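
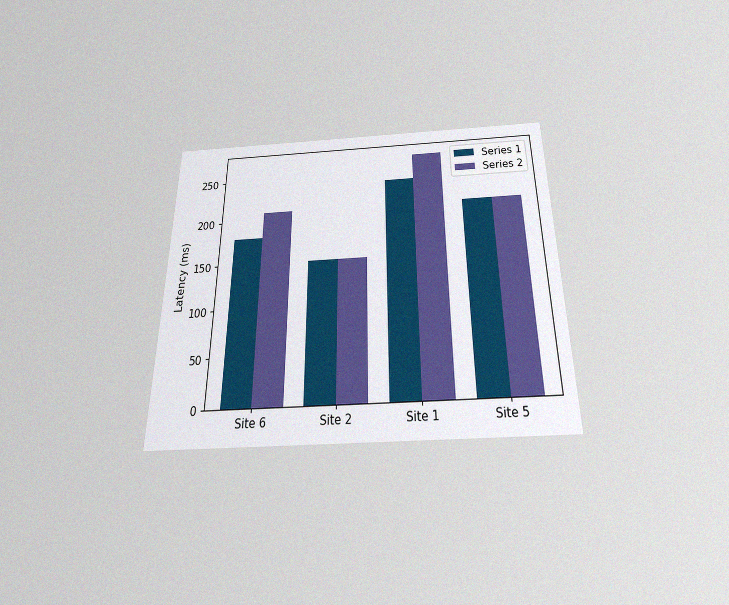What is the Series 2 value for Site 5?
The chart is viewed slightly from below, with some photo noise. The Series 2 bar at Site 5 reaches 210ms on the y-axis.

210ms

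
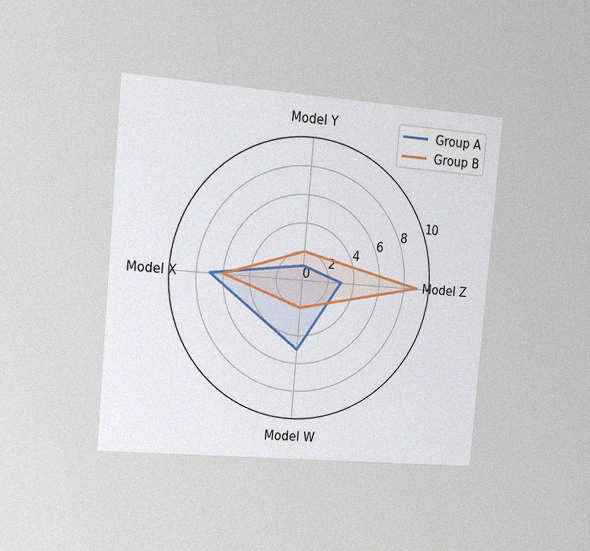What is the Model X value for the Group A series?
The chart is tilted about 5° clockwise and viewed slightly from the left, with some photo noise. On the Model X axis, Group A reaches 7.

7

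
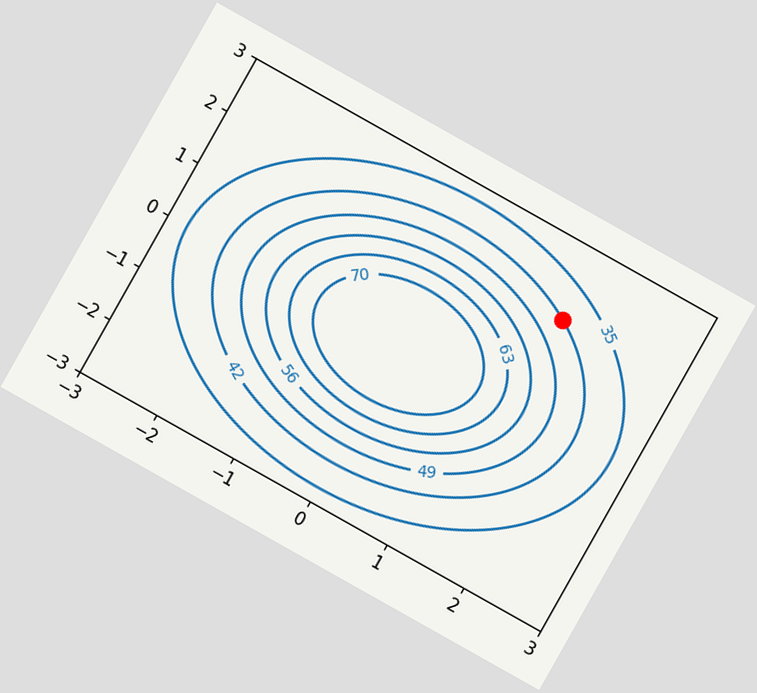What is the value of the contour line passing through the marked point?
The chart is tilted about 29° clockwise. The marked point sits on the contour labelled 42.

42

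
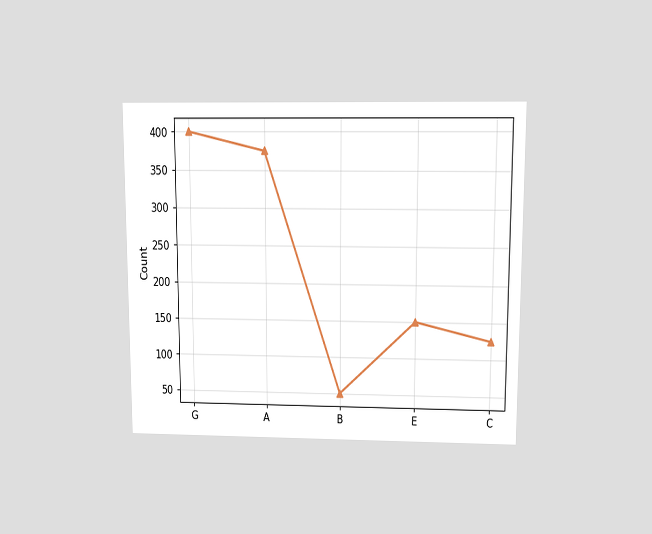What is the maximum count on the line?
The chart is viewed slightly from above. The highest point is at G, and reading across to the y-axis gives 400.

400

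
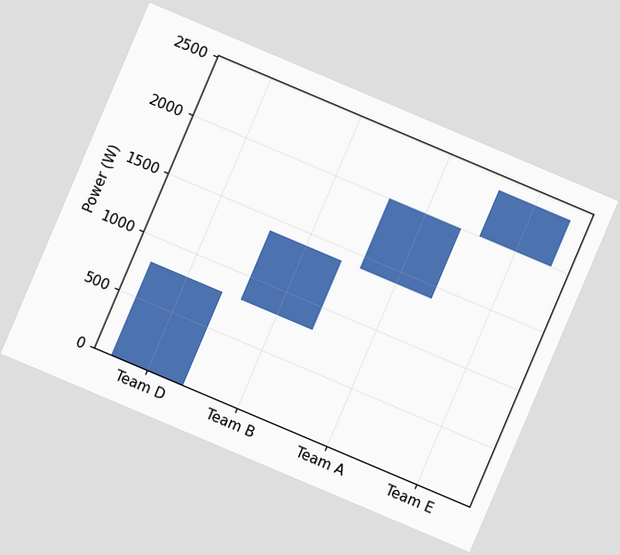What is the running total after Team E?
2400W

The chart is tilted about 23° clockwise. After Team E the running total reaches 2400W.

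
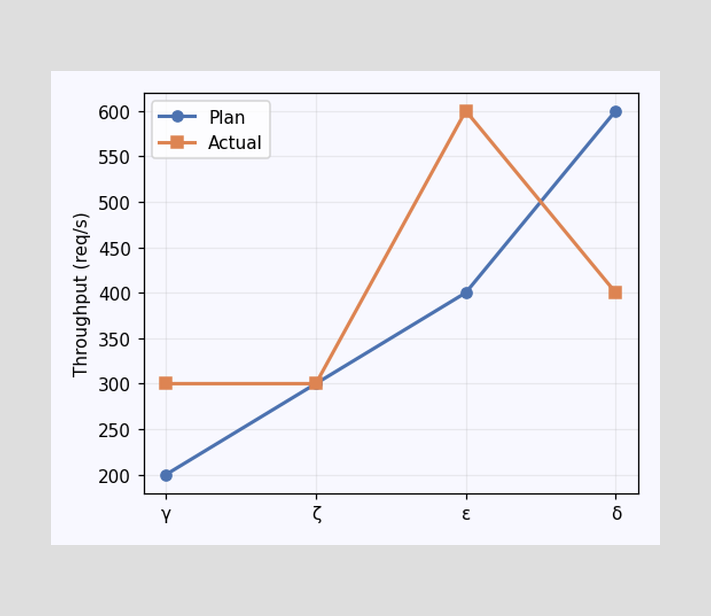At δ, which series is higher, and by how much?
At δ, Plan sits above the other line by 200req/s.

Plan, by 200req/s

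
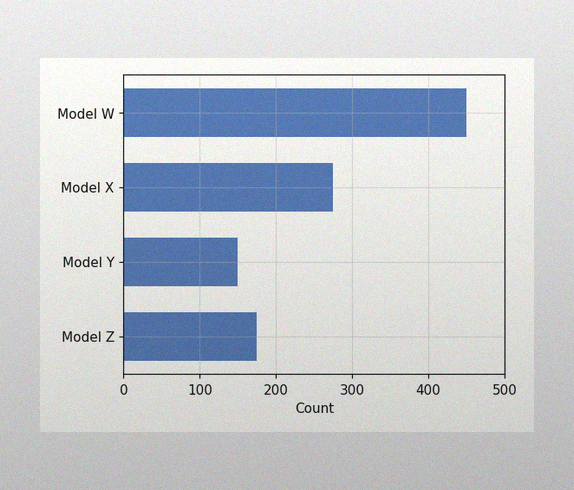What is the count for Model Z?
The image has some photo noise and uneven lighting. Reading along the chart's x-axis, the Model Z bar reaches 175.

175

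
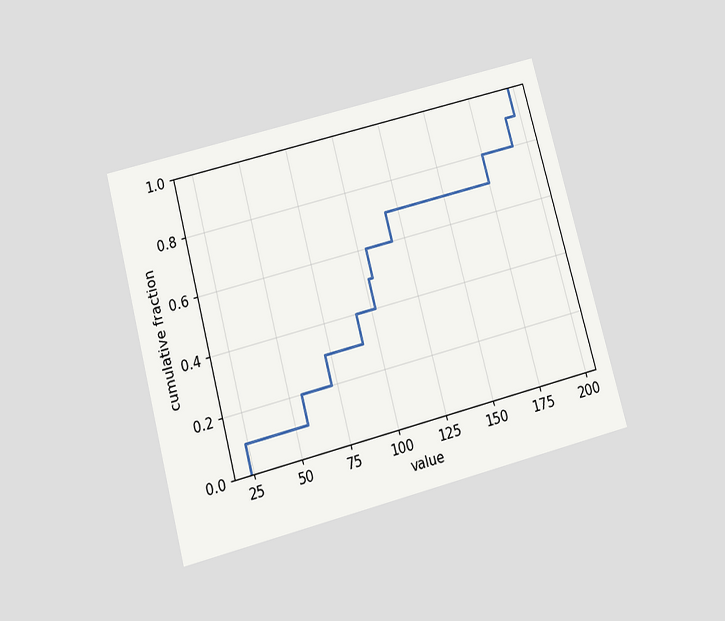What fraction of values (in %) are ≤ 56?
The chart is tilted about 15° counter-clockwise and viewed slightly from below. At x=56 the ECDF step is at 20%.

20%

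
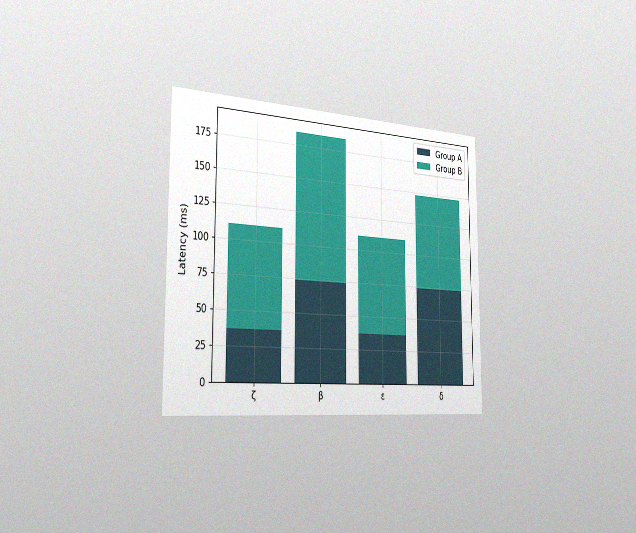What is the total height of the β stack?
185ms

The chart is viewed slightly from the left, with some photo noise. The β stack's top reaches 185ms on the y-axis.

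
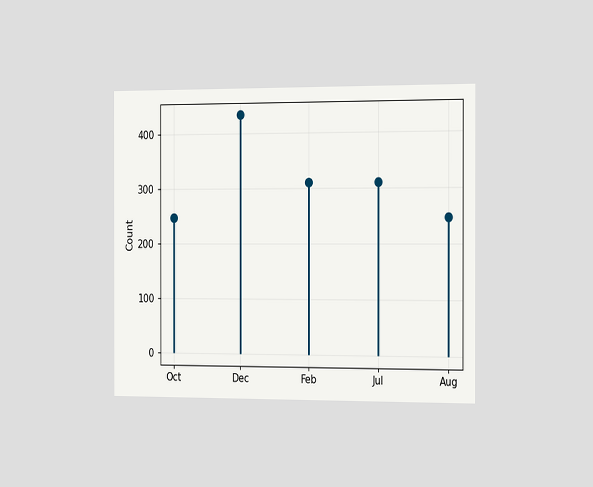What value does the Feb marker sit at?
310

The chart is viewed slightly from the right. The Feb marker sits at 310.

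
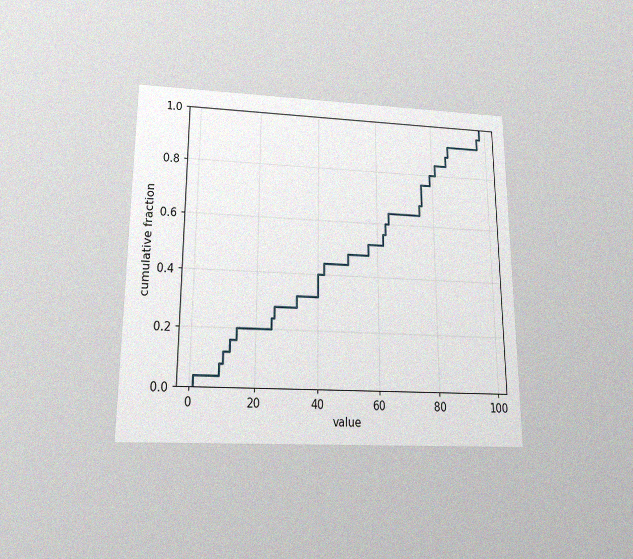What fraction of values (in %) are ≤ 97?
The chart is viewed slightly from below, with some photo noise. At x=97 the ECDF step is at 96%.

96%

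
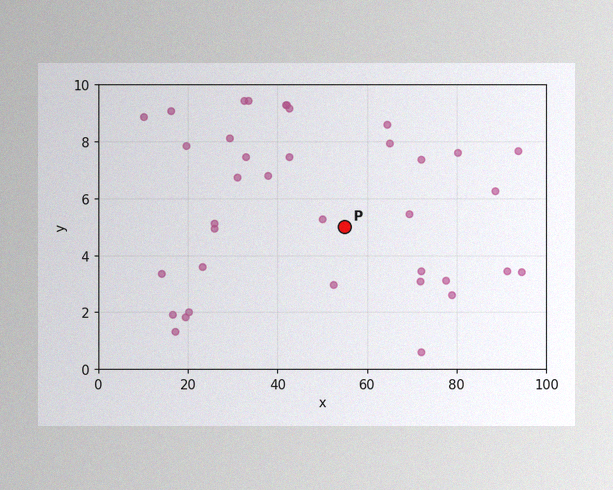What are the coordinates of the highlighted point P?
(55, 5)

The image has some photo noise and uneven lighting. Following the gridlines from P to each axis, P sits at (55, 5).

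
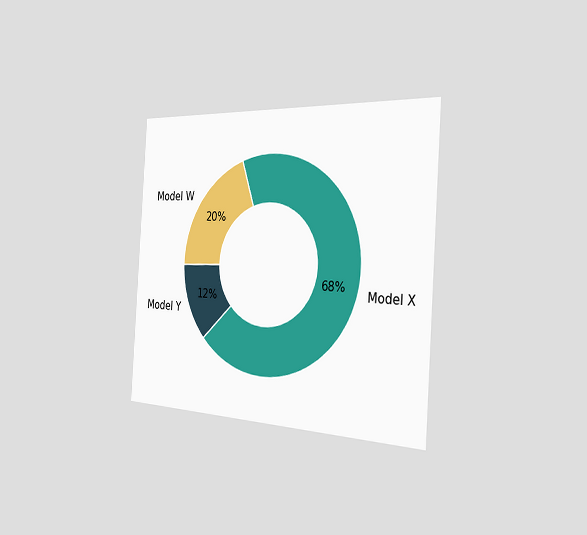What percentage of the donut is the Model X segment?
The chart is tilted about 4° clockwise and viewed slightly from the right. The Model X segment takes up 68% of the ring.

68%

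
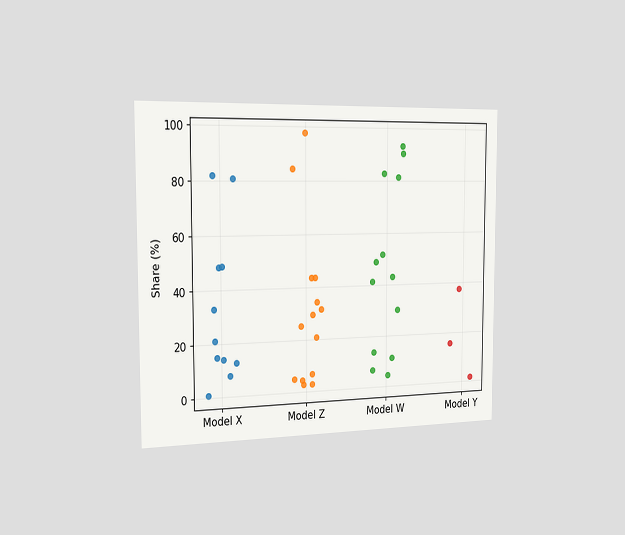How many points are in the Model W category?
The chart is viewed slightly from the left. Counting the markers in the Model W column gives 13.

13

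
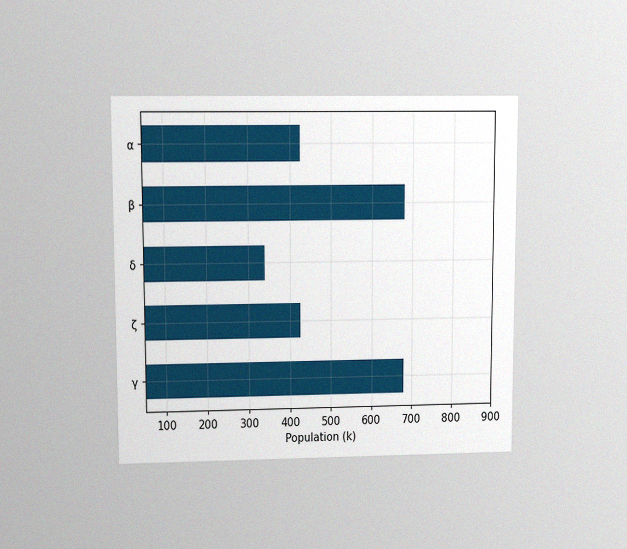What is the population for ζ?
425k

The chart is viewed at a slight angle, with some photo noise. Reading along the chart's x-axis, the ζ bar reaches 425k.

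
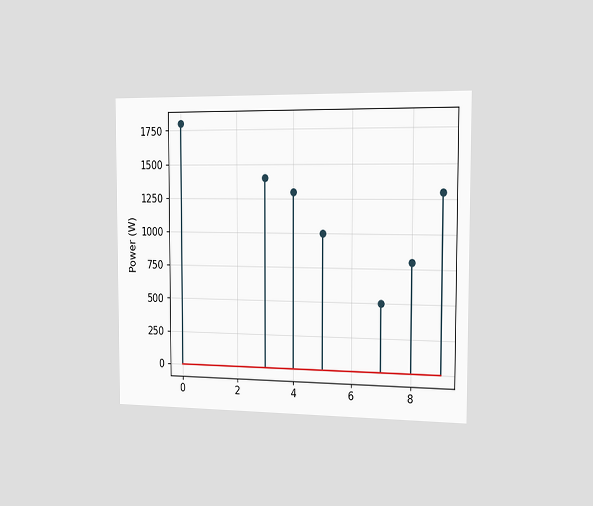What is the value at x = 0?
1800W

The chart is viewed slightly from the right. The stem at x=0 reaches 1800W.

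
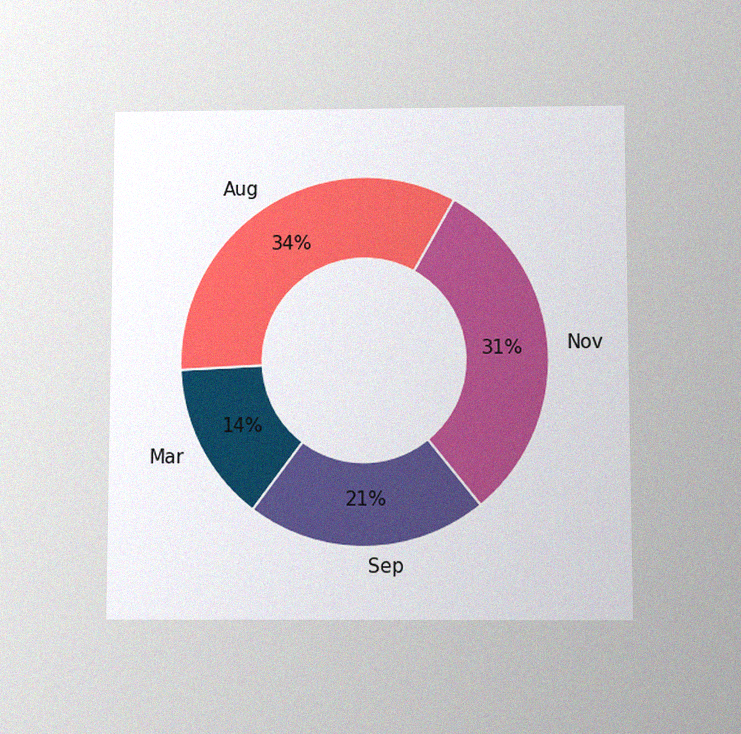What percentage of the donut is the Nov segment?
The chart is viewed slightly from below, with some photo noise. The Nov segment takes up 31% of the ring.

31%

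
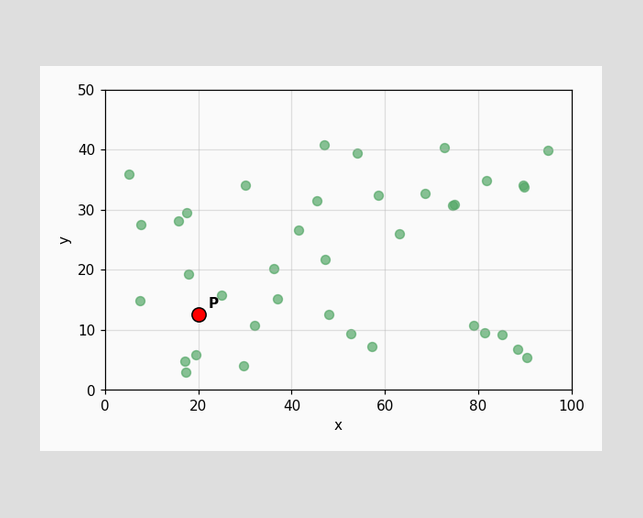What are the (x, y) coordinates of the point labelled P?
Following the gridlines from P to each axis, P sits at (20, 12.5).

(20, 12.5)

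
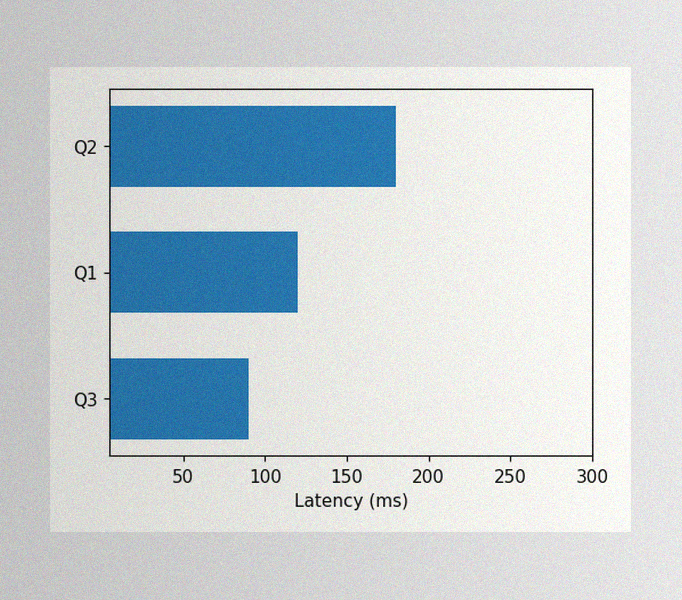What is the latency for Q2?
180ms

The image has some photo noise and uneven lighting. Reading along the chart's x-axis, the Q2 bar reaches 180ms.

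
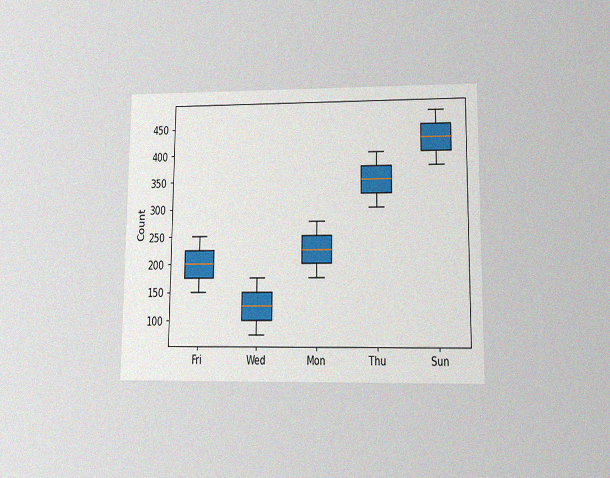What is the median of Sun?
425

The chart is viewed at a slight angle, with some photo noise. The median line in the Sun box sits at 425.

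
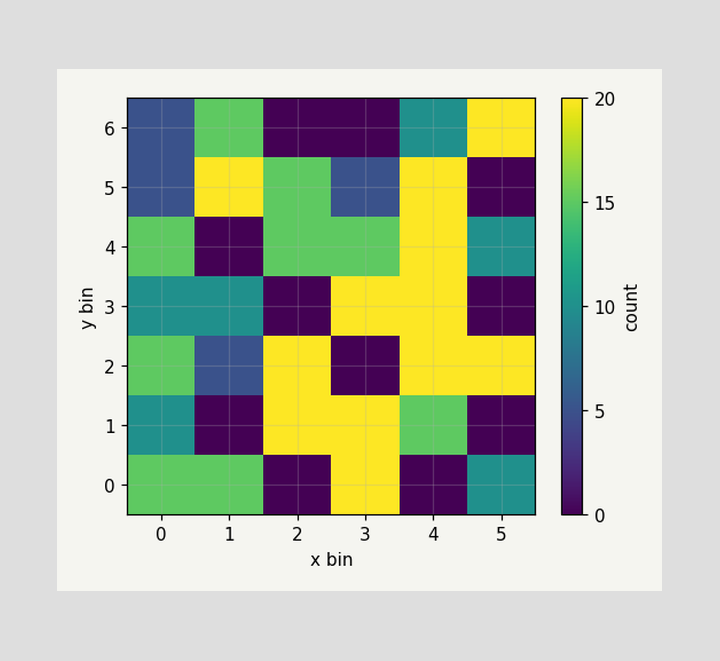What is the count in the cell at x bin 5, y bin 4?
10

Matching the cell (5, 4) against the colorbar gives 10.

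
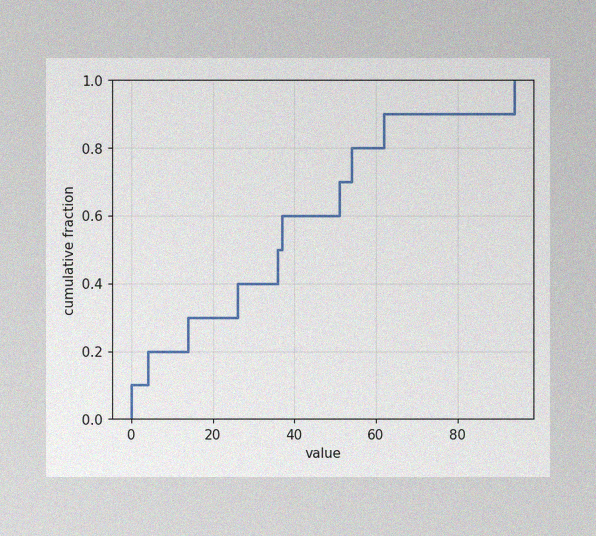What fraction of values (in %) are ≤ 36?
50%

The image has some photo noise and uneven lighting. At x=36 the ECDF step is at 50%.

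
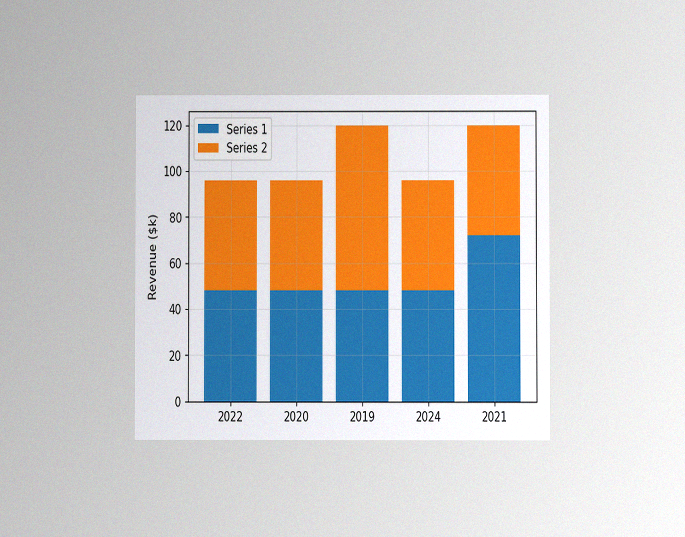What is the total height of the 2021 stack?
$120k

The chart is viewed at a slight angle, with some photo noise. The 2021 stack's top reaches $120k on the y-axis.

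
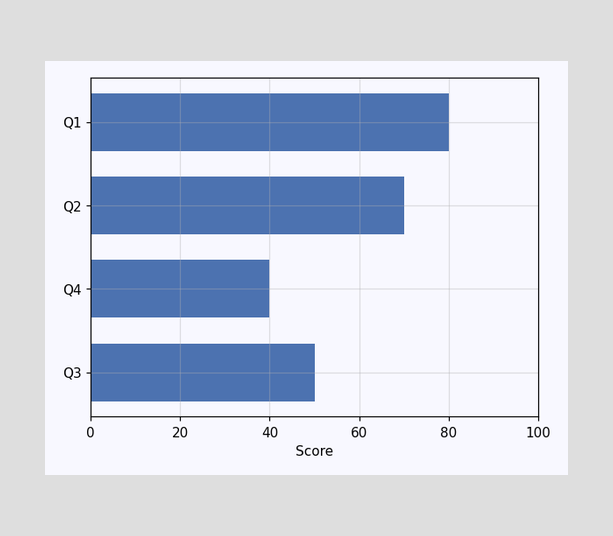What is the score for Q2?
Reading along the chart's x-axis, the Q2 bar reaches 70.

70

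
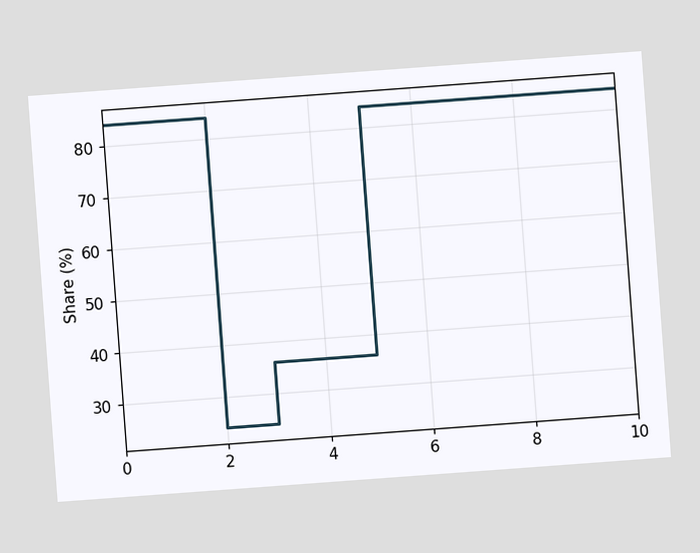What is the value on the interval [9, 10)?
84%

The chart is tilted about 4° counter-clockwise. On [9, 10) the step sits at 84%.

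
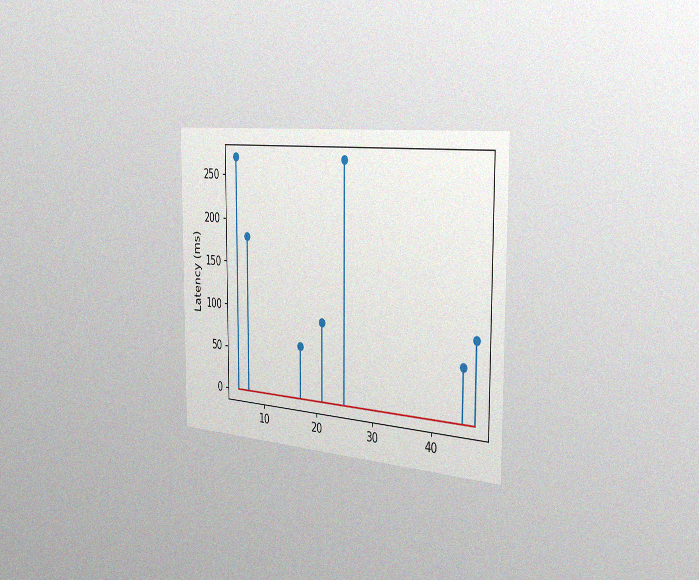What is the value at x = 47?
90ms

The chart is viewed slightly from the right, with some photo noise. The stem at x=47 reaches 90ms.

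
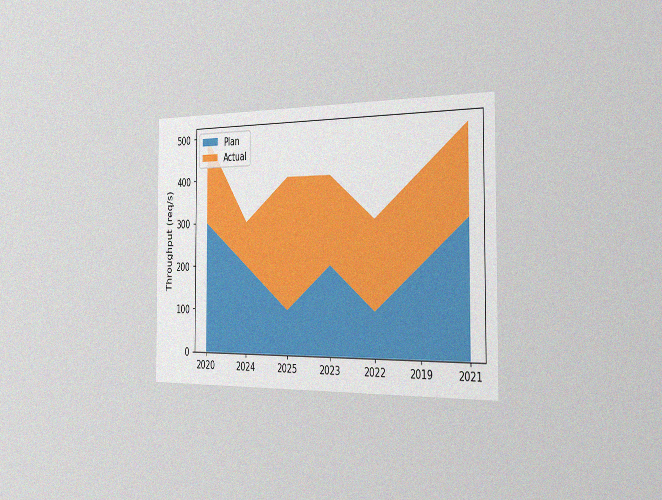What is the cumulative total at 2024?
The chart is viewed slightly from the right, with some photo noise. The stacked total at 2024 reaches 300req/s.

300req/s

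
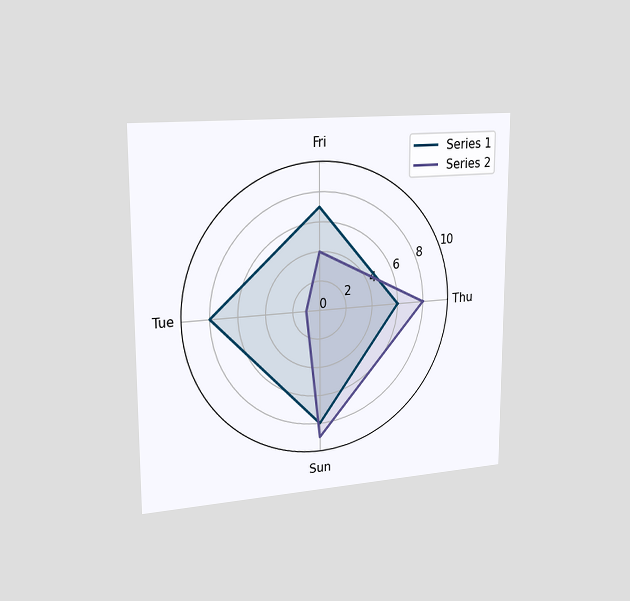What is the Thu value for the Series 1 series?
The chart is viewed slightly from the left. On the Thu axis, Series 1 reaches 6.

6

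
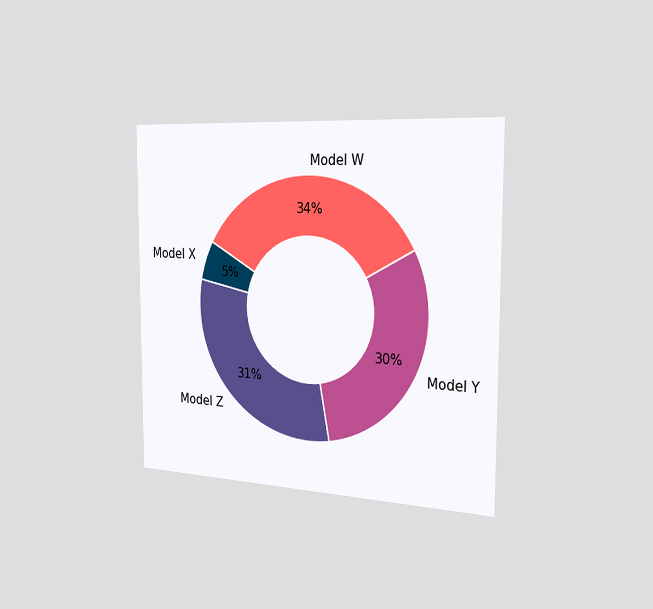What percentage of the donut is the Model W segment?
34%

The chart is viewed slightly from the right. The Model W segment takes up 34% of the ring.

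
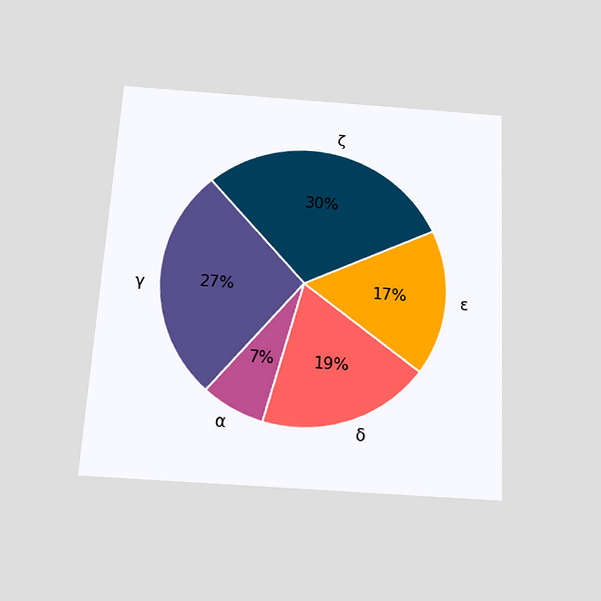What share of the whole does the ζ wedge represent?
30%

The chart is tilted about 3° clockwise and viewed slightly from below. The ζ slice takes up 30% of the pie.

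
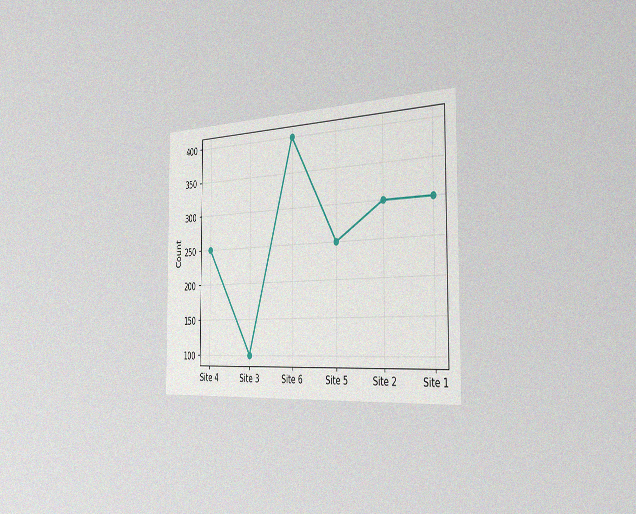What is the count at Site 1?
300

The chart is viewed slightly from the right, with some photo noise. At Site 1, the line is at 300.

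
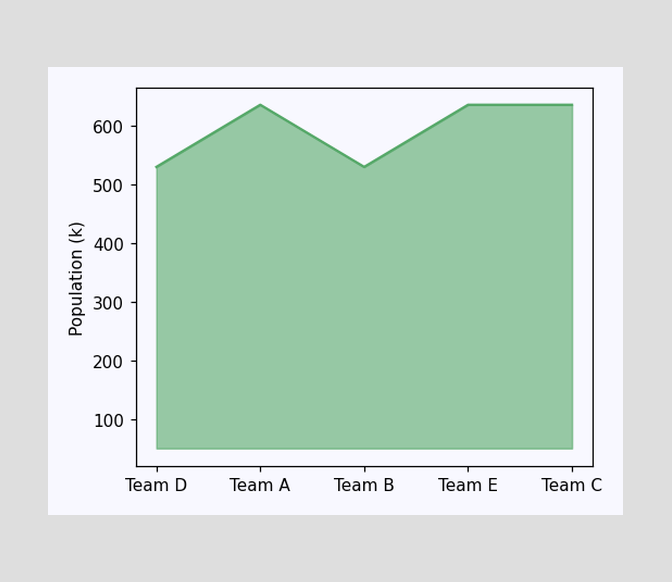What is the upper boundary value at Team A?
636k

At Team A the upper boundary is at 636k.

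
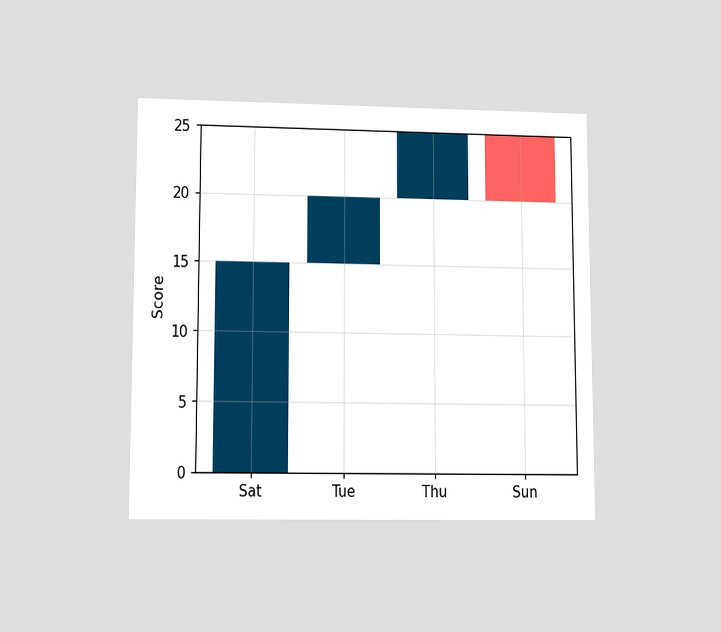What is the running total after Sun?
The chart is viewed at a slight angle. After Sun the running total reaches 20.

20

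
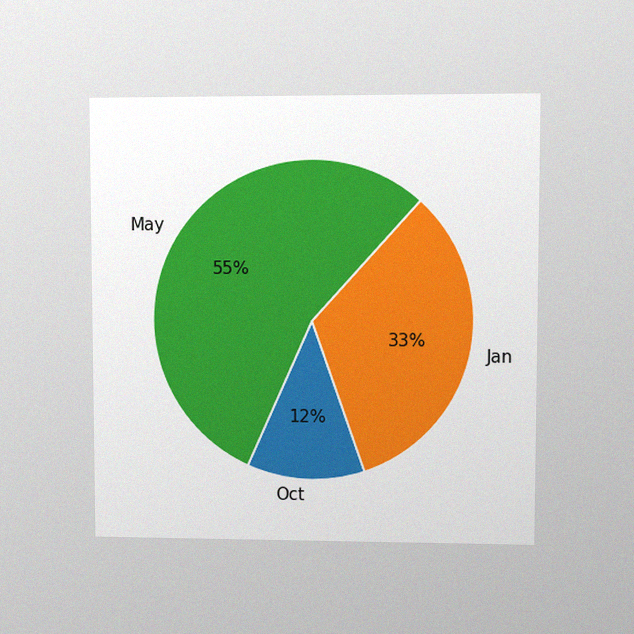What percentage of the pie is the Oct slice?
The chart is viewed at a slight angle, with some photo noise. The Oct slice takes up 12% of the pie.

12%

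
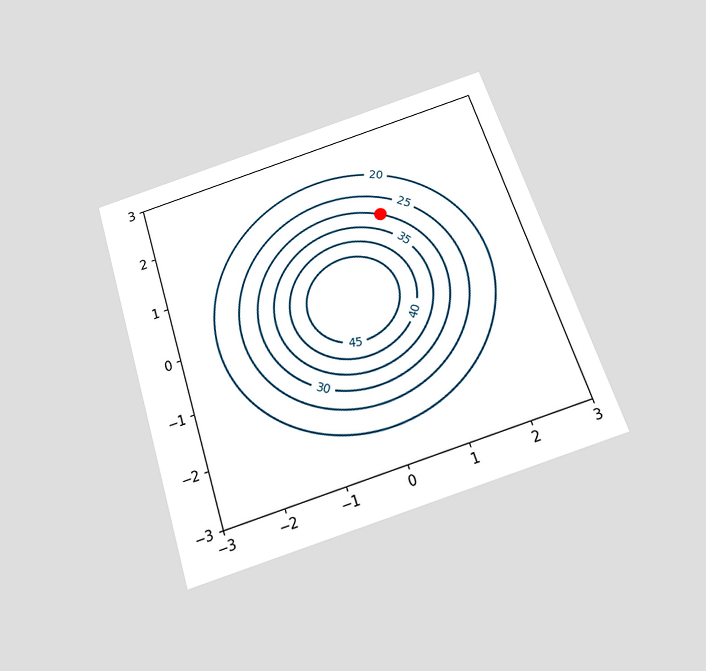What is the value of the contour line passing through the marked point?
The chart is tilted about 18° counter-clockwise and viewed slightly from below. The marked point sits on the contour labelled 30.

30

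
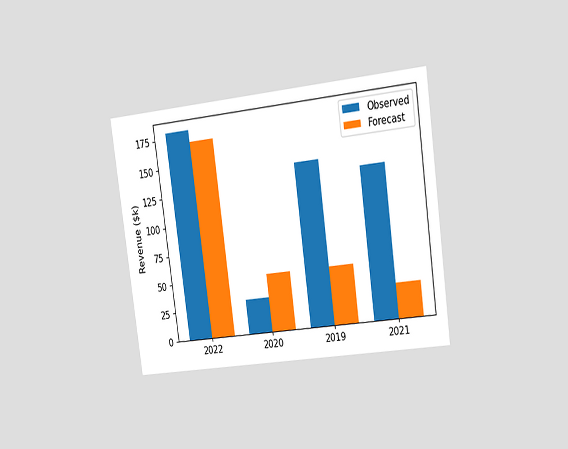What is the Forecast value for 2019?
$50k

The chart is tilted about 8° counter-clockwise and viewed slightly from the right. The Forecast bar at 2019 reaches $50k on the y-axis.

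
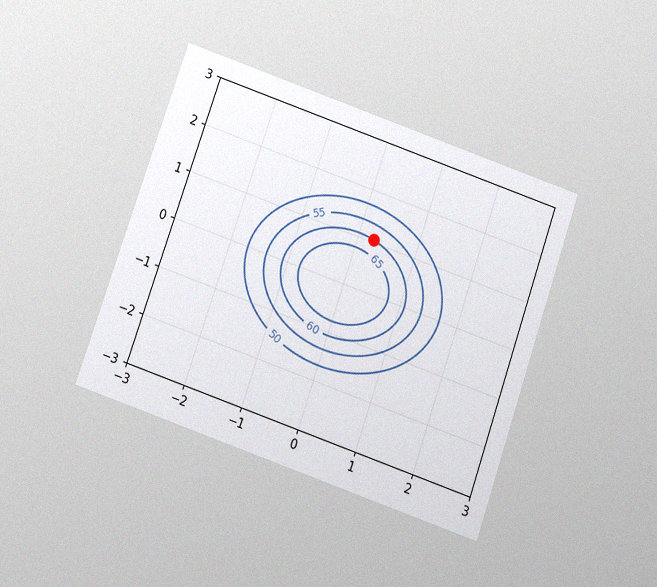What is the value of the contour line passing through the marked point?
60

The chart is tilted about 19° clockwise and viewed slightly from below, with some photo noise. The marked point sits on the contour labelled 60.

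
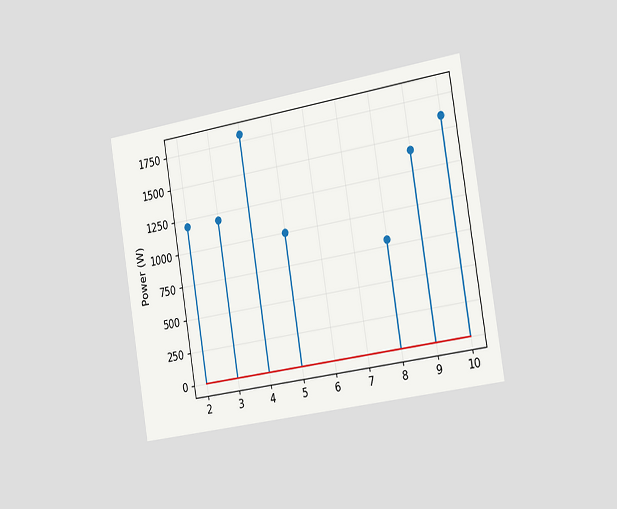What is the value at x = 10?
The chart is tilted about 9° counter-clockwise and viewed slightly from the right. The stem at x=10 reaches 1600W.

1600W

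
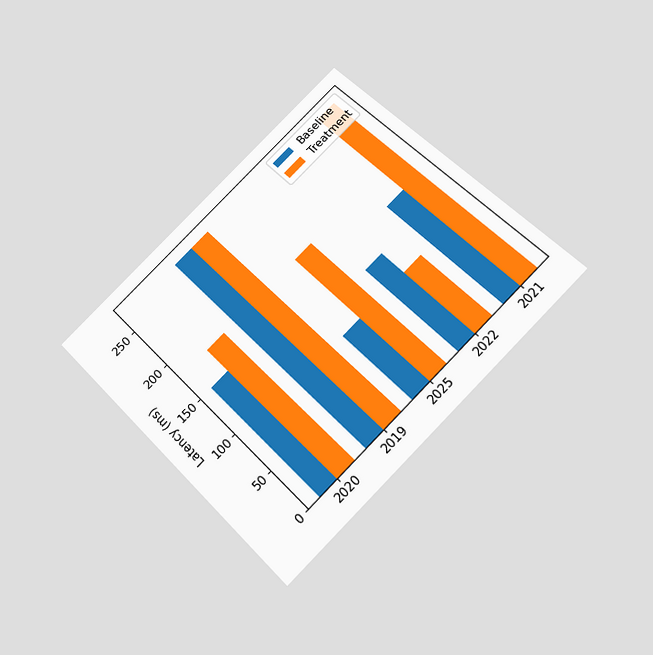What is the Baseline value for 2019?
270ms

The chart is tilted about 45° counter-clockwise and viewed slightly from below. The Baseline bar at 2019 reaches 270ms on the y-axis.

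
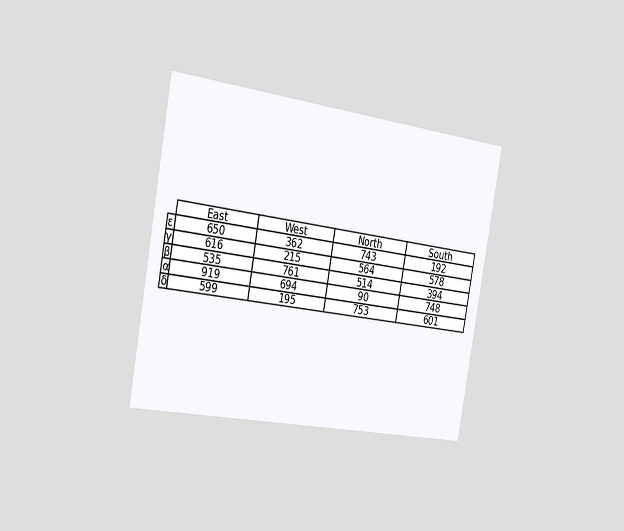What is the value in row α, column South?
748

The chart is tilted about 10° clockwise and viewed slightly from the left. The (α, South) cell reads 748.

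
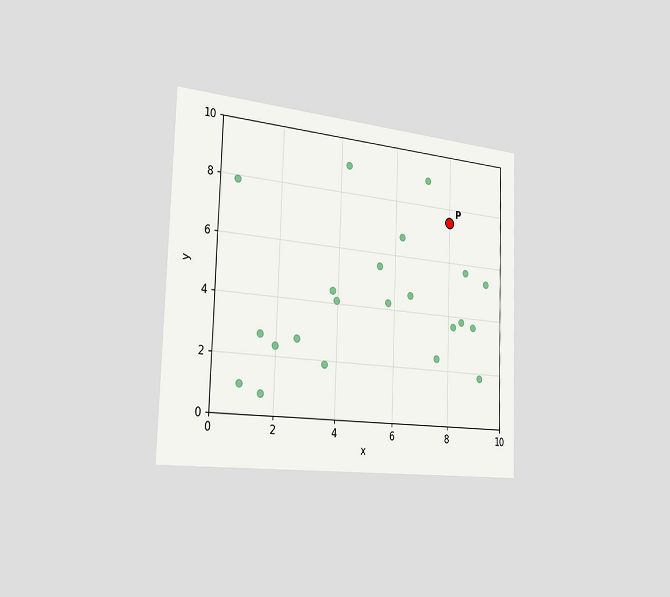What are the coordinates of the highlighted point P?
The chart is viewed slightly from the left. Following the gridlines from P to each axis, P sits at (8, 7.5).

(8, 7.5)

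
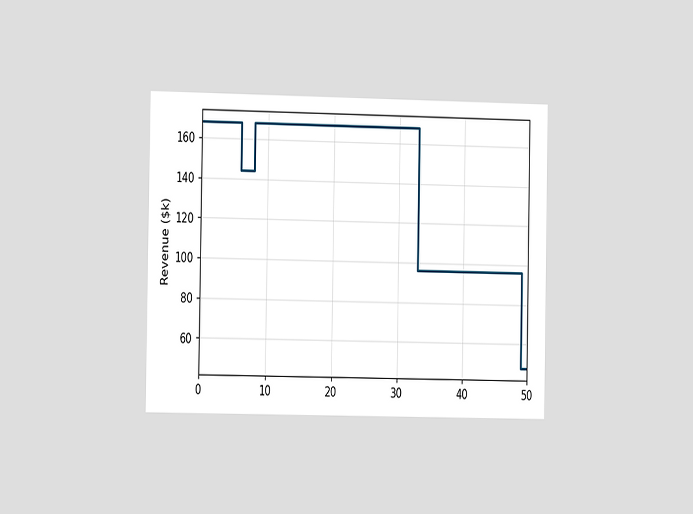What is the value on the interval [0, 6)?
$168k

The chart is viewed slightly from the left. On [0, 6) the step sits at $168k.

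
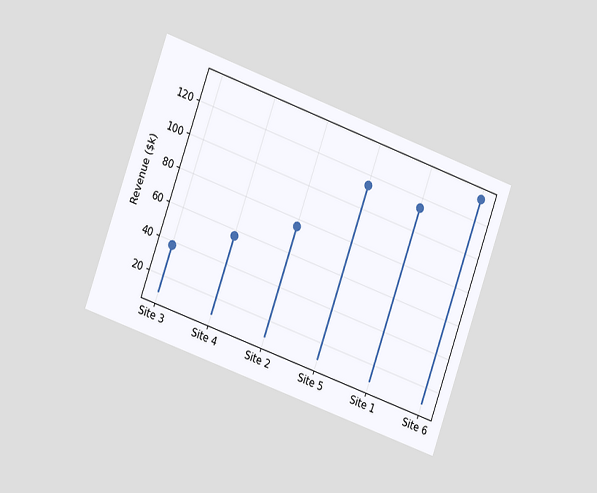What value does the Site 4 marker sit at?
The chart is tilted about 20° clockwise and viewed slightly from the left. The Site 4 marker sits at $57k.

$57k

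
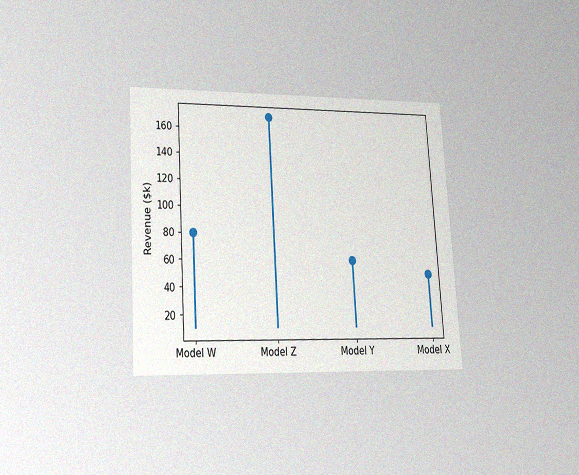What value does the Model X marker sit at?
$50k

The chart is tilted about 4° counter-clockwise and viewed at a slight angle, with some photo noise. The Model X marker sits at $50k.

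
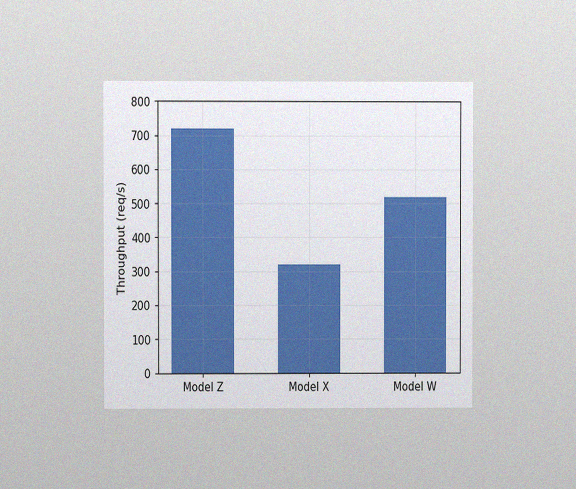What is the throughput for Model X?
320req/s

The chart is viewed at a slight angle, with some photo noise. Reading along the chart's y-axis, the Model X bar reaches 320req/s.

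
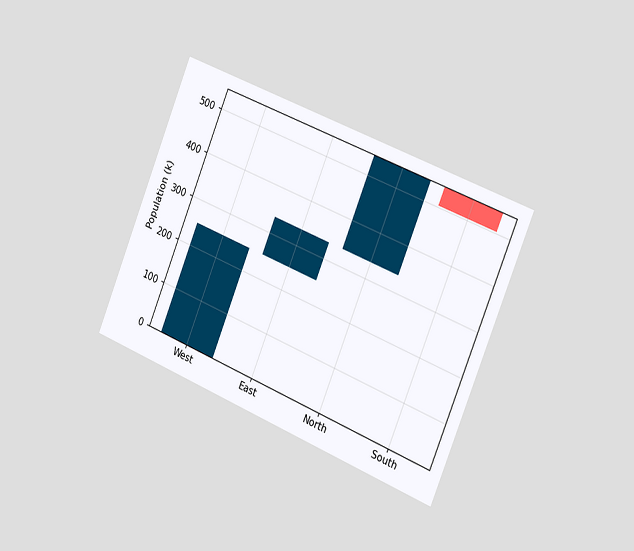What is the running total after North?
546k

The chart is tilted about 22° clockwise and viewed slightly from the right. After North the running total reaches 546k.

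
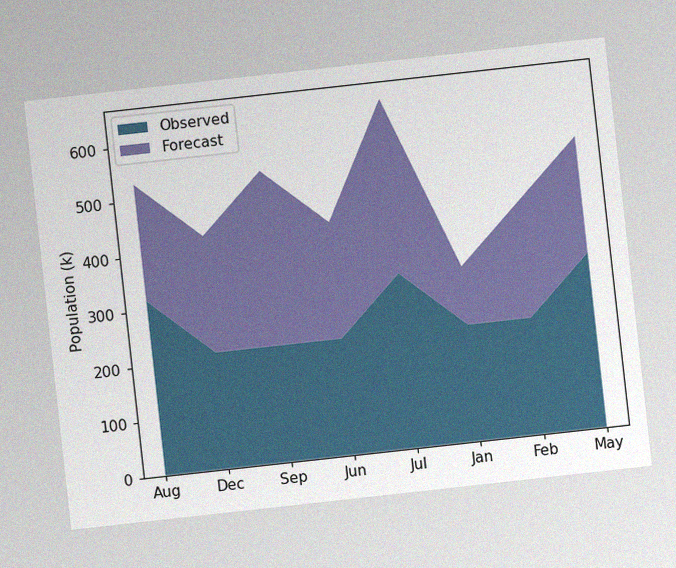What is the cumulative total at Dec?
The chart is tilted about 6° counter-clockwise, with some photo noise. The stacked total at Dec reaches 424k.

424k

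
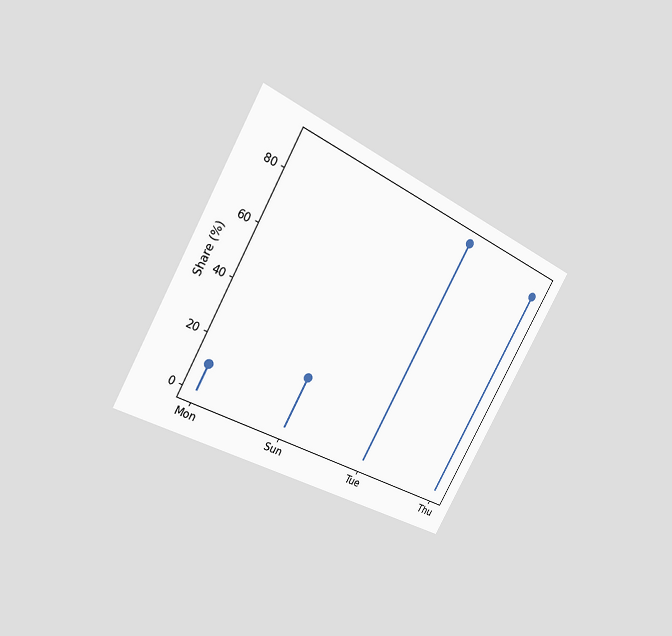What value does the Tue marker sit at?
The chart is tilted about 29° clockwise and viewed slightly from the left. The Tue marker sits at 90%.

90%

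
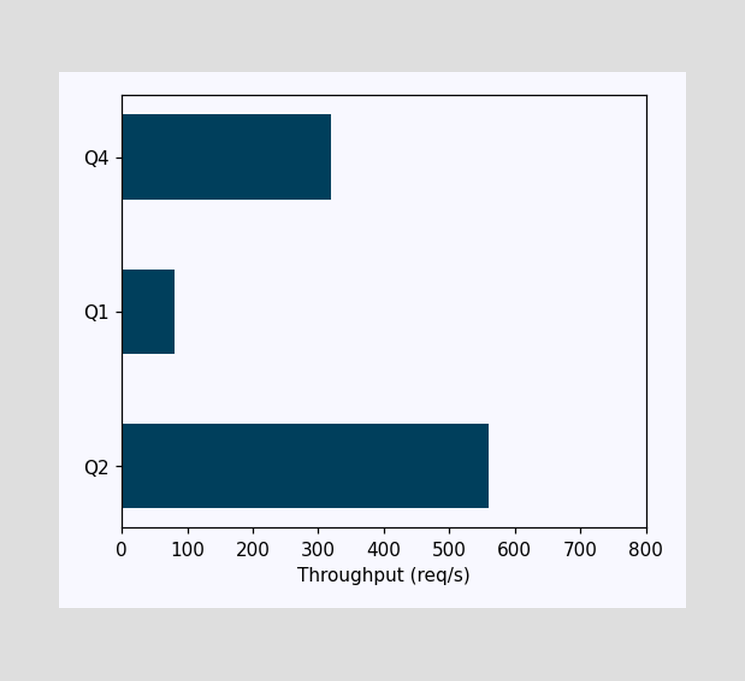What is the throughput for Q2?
560req/s

Reading along the chart's x-axis, the Q2 bar reaches 560req/s.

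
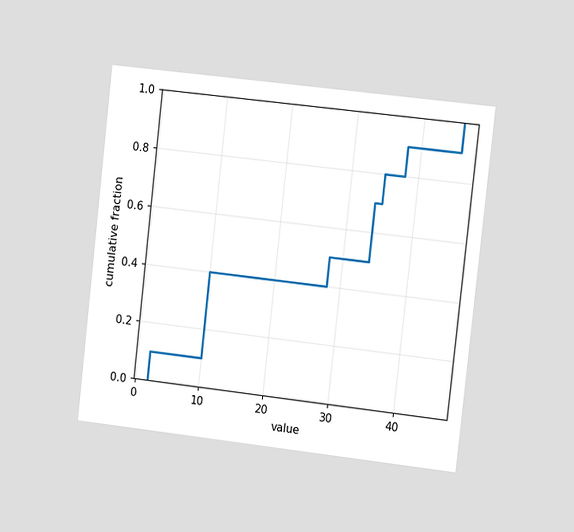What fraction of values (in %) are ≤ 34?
The chart is tilted about 6° clockwise and viewed slightly from the right. At x=34 the ECDF step is at 70%.

70%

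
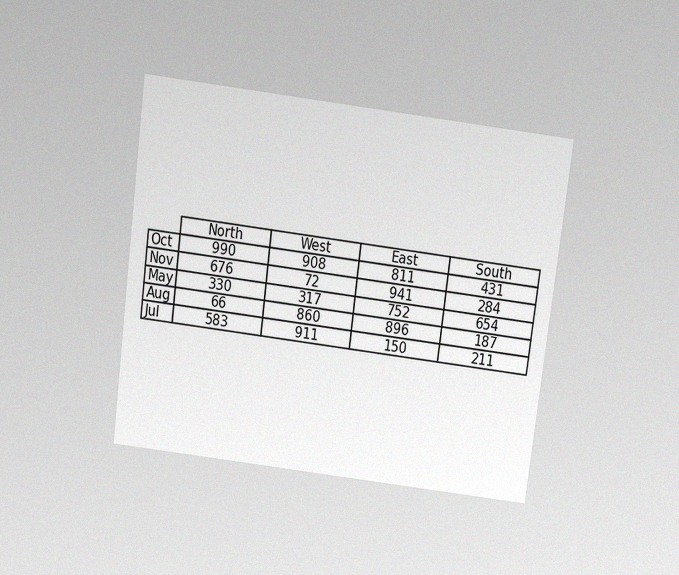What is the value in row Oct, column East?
The chart is tilted about 7° clockwise and viewed slightly from above, with some photo noise. The (Oct, East) cell reads 811.

811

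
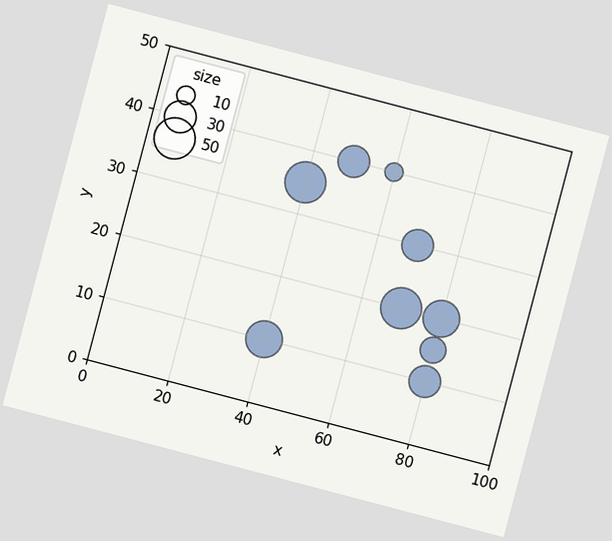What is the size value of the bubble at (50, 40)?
The chart is tilted about 15° clockwise. Matching the bubble at (50, 40) against the size legend gives 30.

30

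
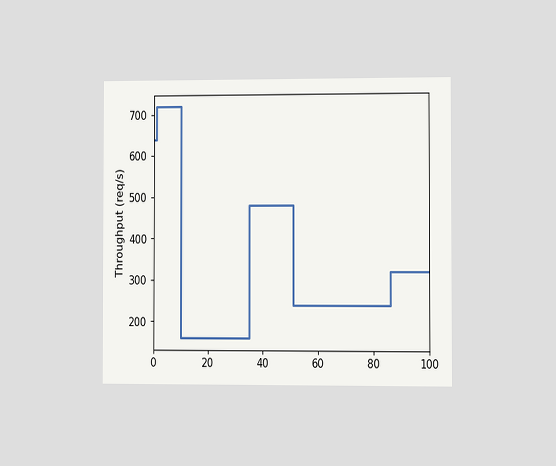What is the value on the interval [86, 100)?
320req/s

The chart is viewed slightly from the right. On [86, 100) the step sits at 320req/s.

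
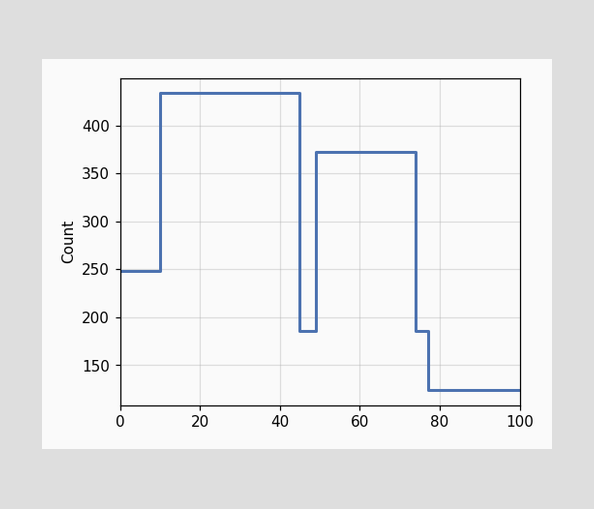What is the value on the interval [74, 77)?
186

On [74, 77) the step sits at 186.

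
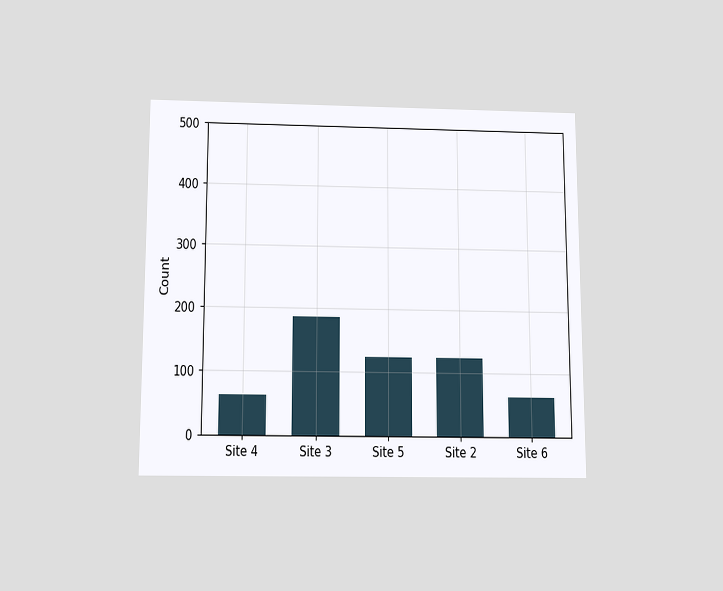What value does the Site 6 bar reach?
The chart is viewed slightly from below. Reading along the chart's y-axis, the Site 6 bar reaches 62.

62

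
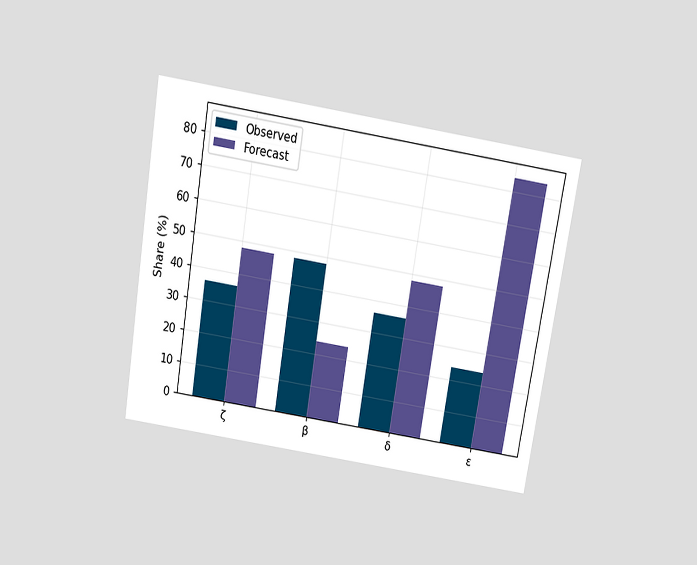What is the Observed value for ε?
24%

The chart is tilted about 9° clockwise and viewed slightly from above. The Observed bar at ε reaches 24% on the y-axis.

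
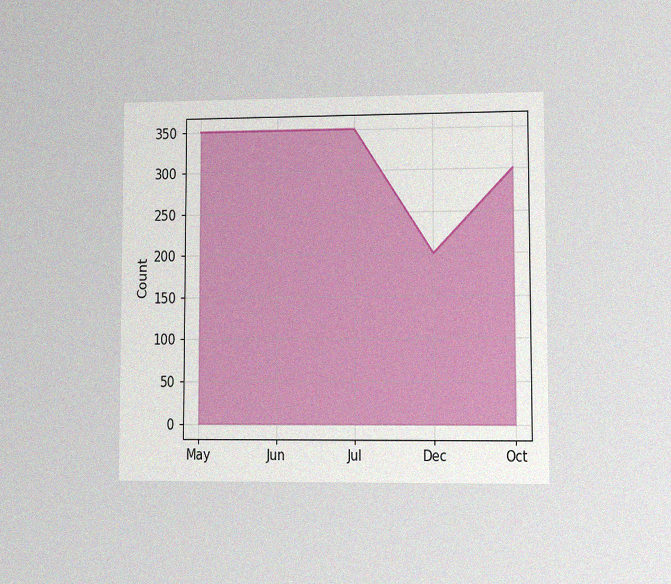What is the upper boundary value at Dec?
200

The chart is viewed at a slight angle, with some photo noise. At Dec the upper boundary is at 200.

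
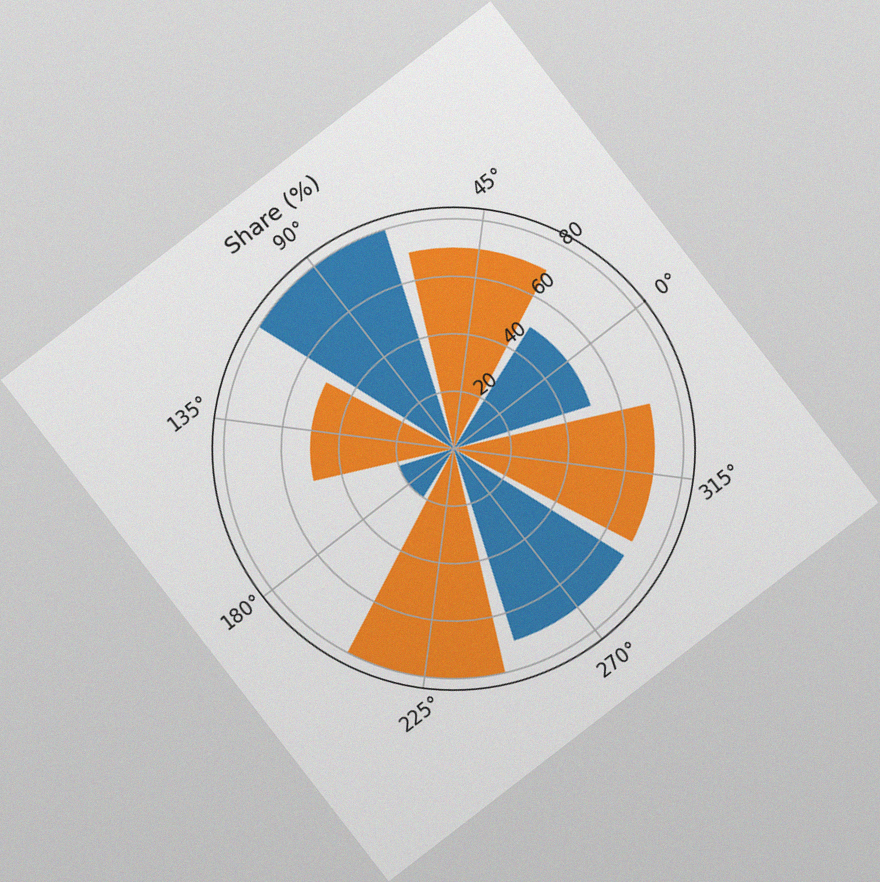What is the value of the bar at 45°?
70%

The chart is tilted about 38° counter-clockwise, with some photo noise. The bar at 45° reaches 70% on the radial axis.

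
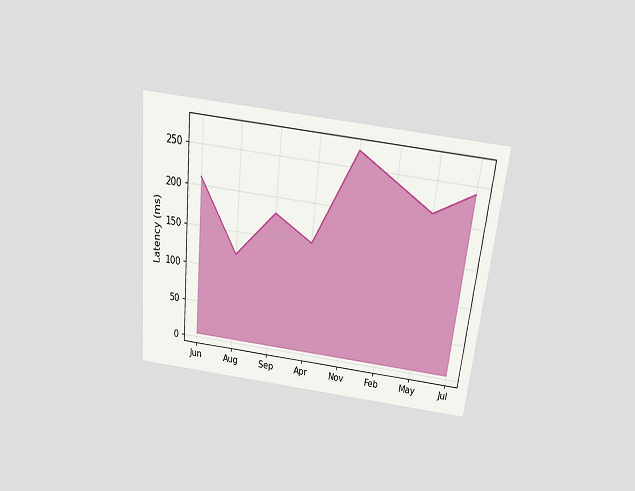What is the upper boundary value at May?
210ms

The chart is tilted about 6° clockwise and viewed slightly from above. At May the upper boundary is at 210ms.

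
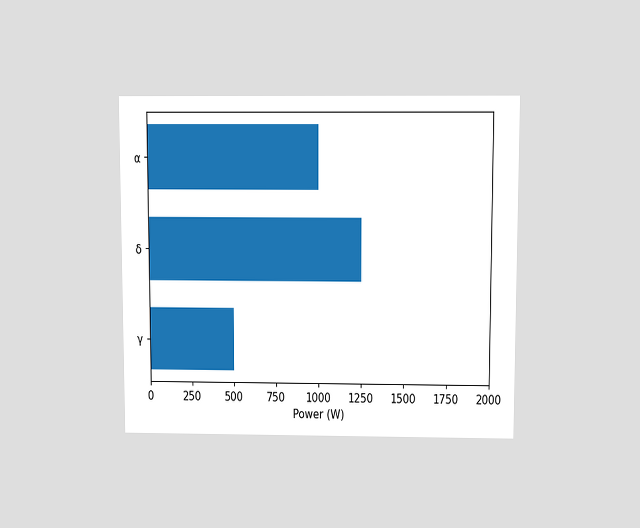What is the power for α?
1000W

The chart is viewed slightly from above. Reading along the chart's x-axis, the α bar reaches 1000W.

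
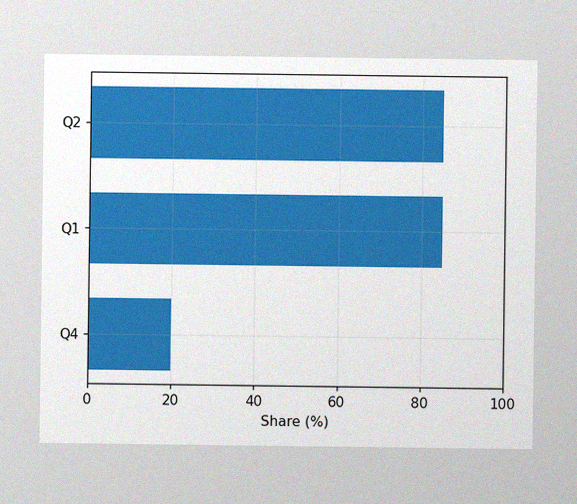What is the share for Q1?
The image has some photo noise and uneven lighting. Reading along the chart's x-axis, the Q1 bar reaches 85%.

85%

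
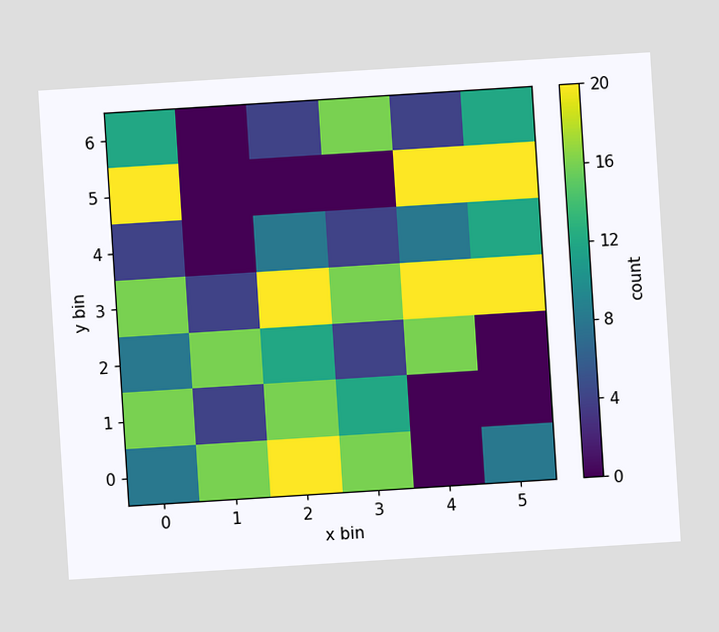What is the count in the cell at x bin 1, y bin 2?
The chart is tilted about 4° counter-clockwise. Matching the cell (1, 2) against the colorbar gives 16.

16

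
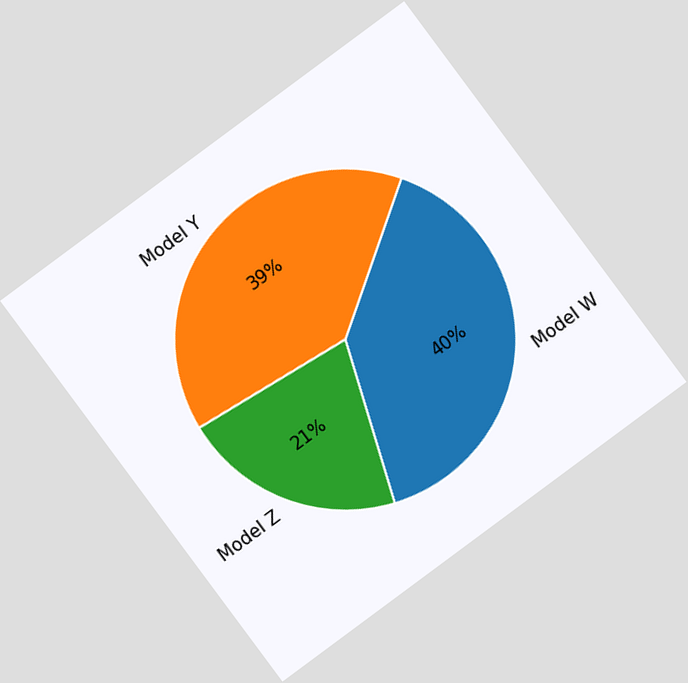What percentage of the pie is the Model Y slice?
39%

The chart is tilted about 37° counter-clockwise. The Model Y slice takes up 39% of the pie.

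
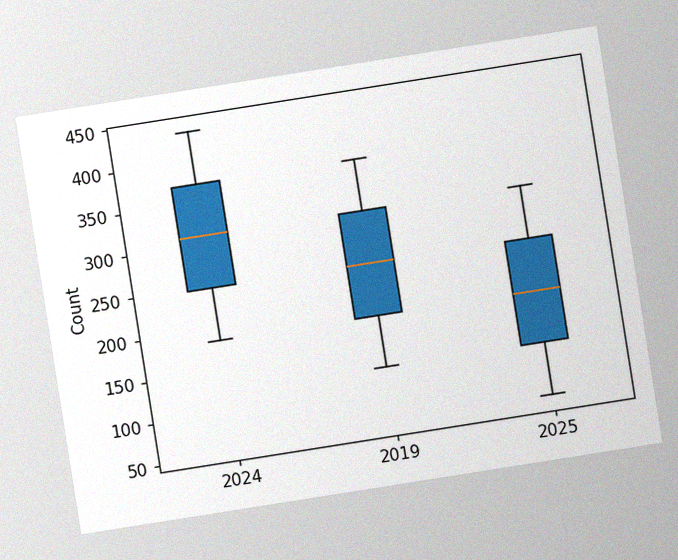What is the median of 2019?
The chart is tilted about 9° counter-clockwise, with some photo noise. The median line in the 2019 box sits at 248.

248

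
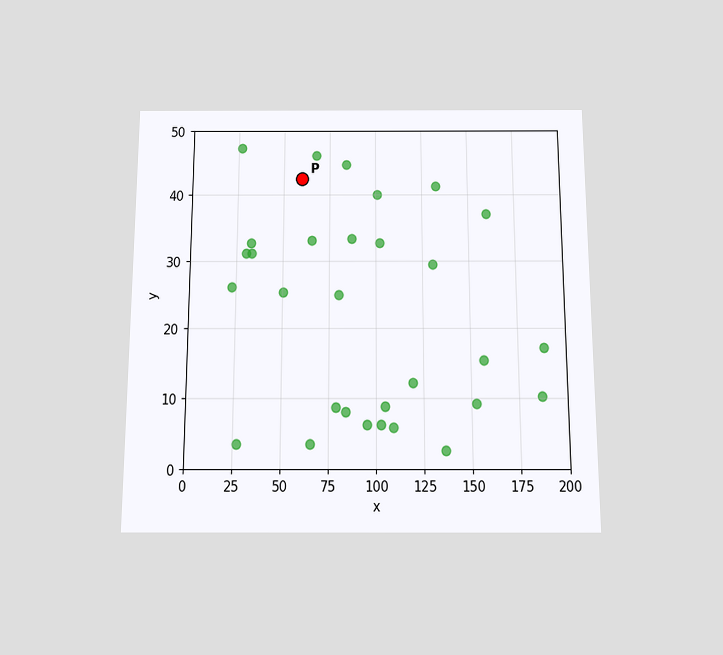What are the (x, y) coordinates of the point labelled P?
(60, 42.5)

The chart is viewed slightly from below. Following the gridlines from P to each axis, P sits at (60, 42.5).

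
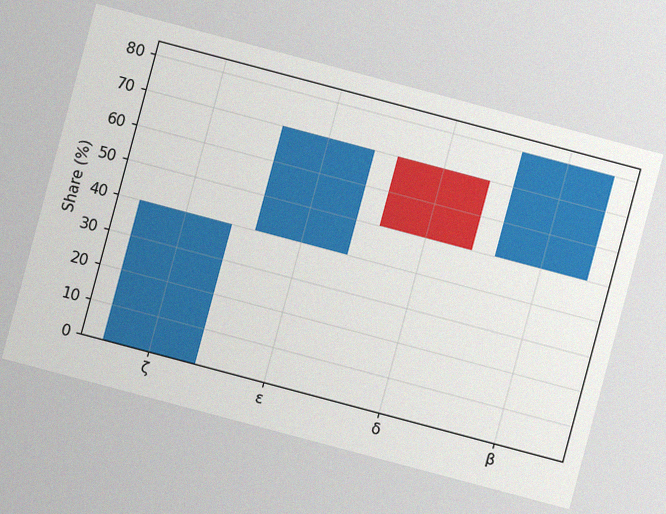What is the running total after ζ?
The chart is tilted about 15° clockwise, with some photo noise. After ζ the running total reaches 40%.

40%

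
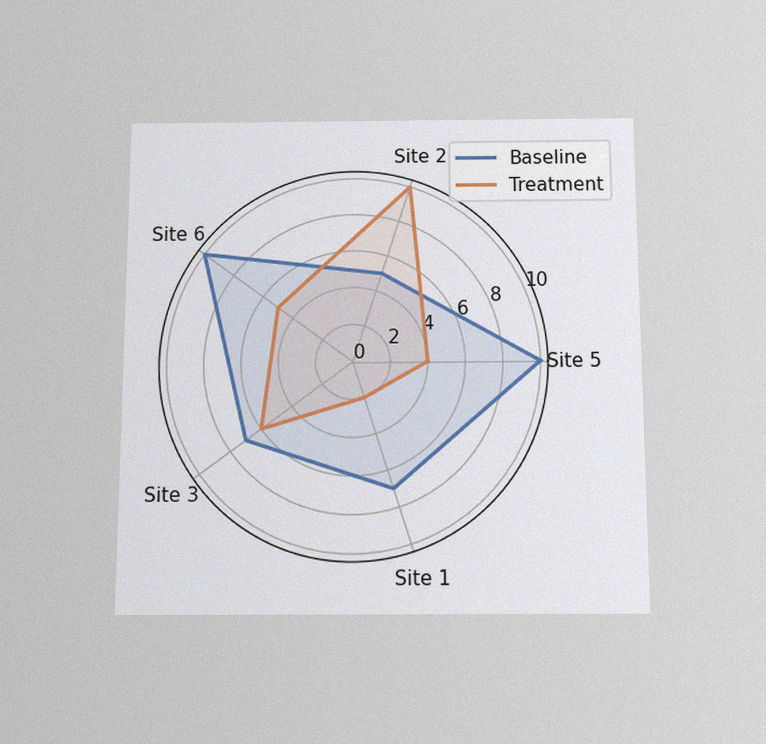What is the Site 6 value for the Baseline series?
10

The chart is viewed slightly from below, with some photo noise. On the Site 6 axis, Baseline reaches 10.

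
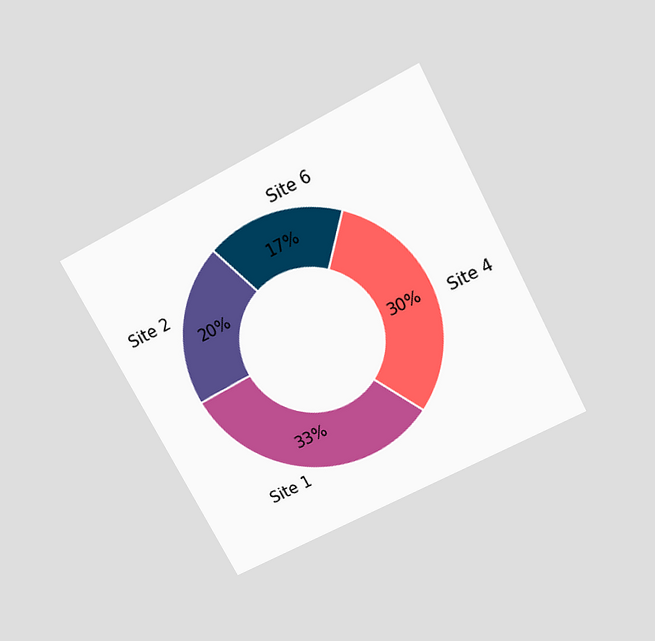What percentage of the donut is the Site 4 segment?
The chart is tilted about 28° counter-clockwise and viewed slightly from above. The Site 4 segment takes up 30% of the ring.

30%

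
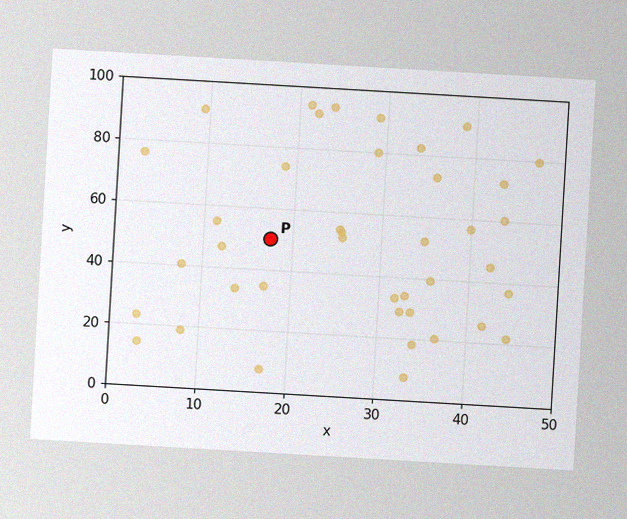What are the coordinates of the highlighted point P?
The chart is tilted about 3° clockwise, with some photo noise. Following the gridlines from P to each axis, P sits at (17.5, 50).

(17.5, 50)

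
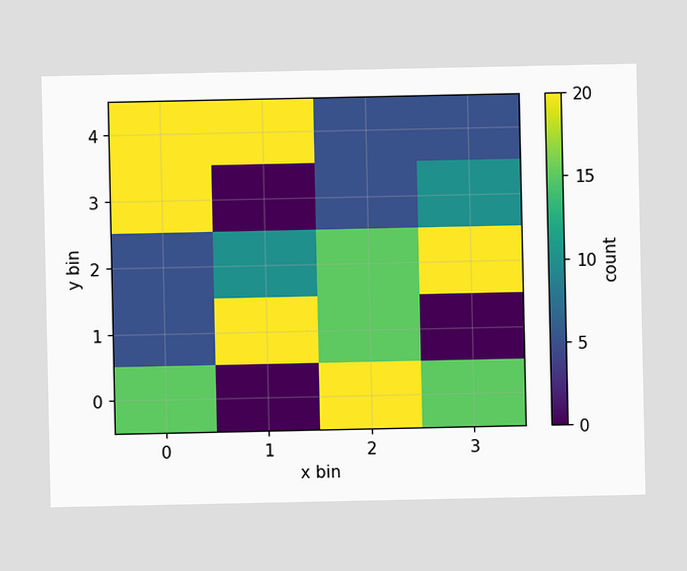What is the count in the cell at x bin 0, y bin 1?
5

Matching the cell (0, 1) against the colorbar gives 5.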